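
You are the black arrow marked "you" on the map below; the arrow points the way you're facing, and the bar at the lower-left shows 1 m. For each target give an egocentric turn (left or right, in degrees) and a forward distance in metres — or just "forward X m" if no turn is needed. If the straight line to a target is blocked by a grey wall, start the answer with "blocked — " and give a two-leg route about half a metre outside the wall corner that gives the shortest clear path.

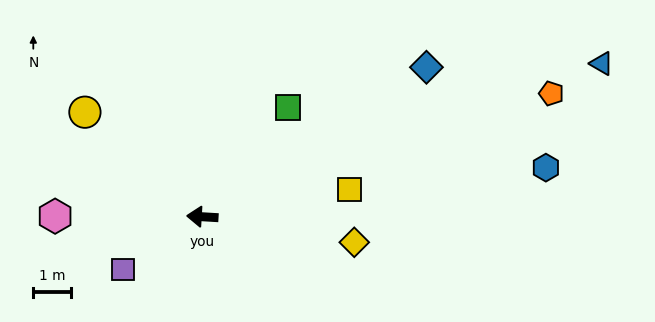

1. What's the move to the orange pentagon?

turn right 157°, forward 9.9 m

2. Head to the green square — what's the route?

turn right 125°, forward 3.7 m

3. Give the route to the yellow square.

turn right 166°, forward 4.0 m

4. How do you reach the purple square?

turn left 37°, forward 2.6 m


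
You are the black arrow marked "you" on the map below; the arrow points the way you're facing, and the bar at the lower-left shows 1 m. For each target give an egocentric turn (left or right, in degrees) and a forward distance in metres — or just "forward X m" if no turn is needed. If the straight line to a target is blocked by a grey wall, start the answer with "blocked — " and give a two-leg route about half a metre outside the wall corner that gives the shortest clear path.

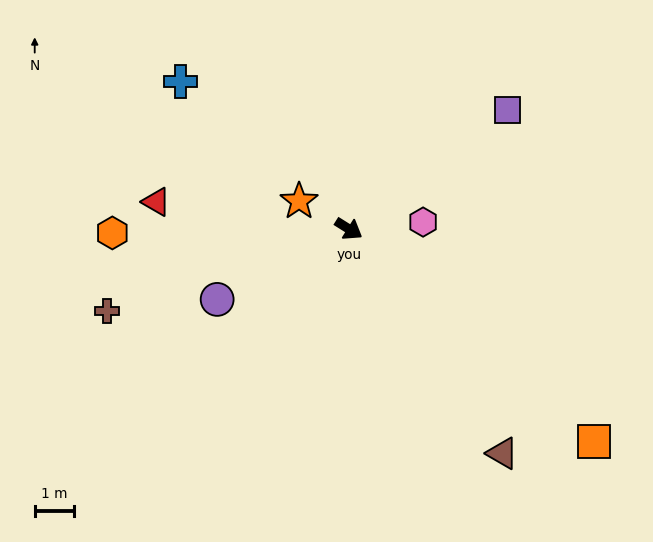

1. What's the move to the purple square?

turn left 69°, forward 5.0 m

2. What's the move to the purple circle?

turn right 120°, forward 3.8 m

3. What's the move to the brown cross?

turn right 129°, forward 6.5 m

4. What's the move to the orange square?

turn right 9°, forward 8.2 m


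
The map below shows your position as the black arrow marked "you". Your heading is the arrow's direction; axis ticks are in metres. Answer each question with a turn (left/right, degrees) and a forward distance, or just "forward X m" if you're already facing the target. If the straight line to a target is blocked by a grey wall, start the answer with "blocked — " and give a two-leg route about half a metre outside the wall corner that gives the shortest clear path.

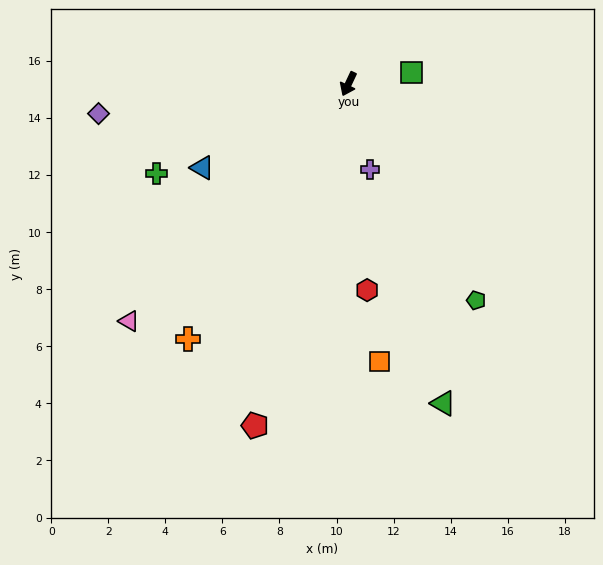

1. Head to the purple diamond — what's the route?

turn right 58°, forward 8.8 m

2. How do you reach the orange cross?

turn right 7°, forward 10.5 m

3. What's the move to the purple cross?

turn left 39°, forward 3.1 m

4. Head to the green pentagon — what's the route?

turn left 56°, forward 8.8 m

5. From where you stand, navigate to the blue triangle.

turn right 35°, forward 5.9 m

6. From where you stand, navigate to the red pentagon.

turn left 10°, forward 12.4 m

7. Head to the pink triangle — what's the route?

turn right 18°, forward 11.3 m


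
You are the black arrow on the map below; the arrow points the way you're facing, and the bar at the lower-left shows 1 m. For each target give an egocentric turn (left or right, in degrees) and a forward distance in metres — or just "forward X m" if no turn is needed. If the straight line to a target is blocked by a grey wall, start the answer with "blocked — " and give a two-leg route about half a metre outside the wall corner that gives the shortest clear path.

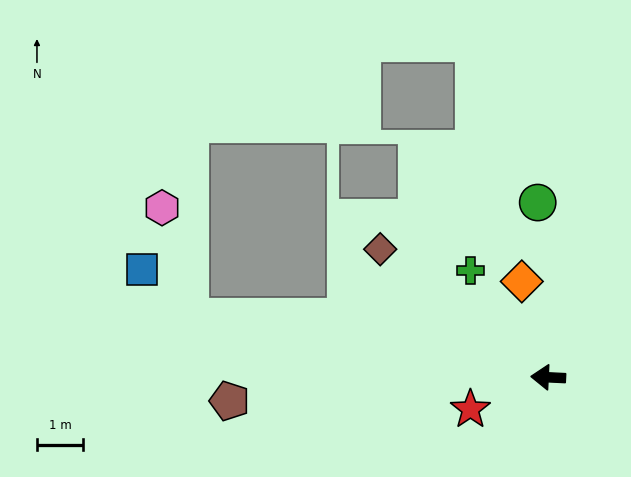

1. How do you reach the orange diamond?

turn right 72°, forward 2.2 m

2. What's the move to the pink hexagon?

blocked — turn right 7°, forward 7.9 m, then turn right 66°, forward 2.5 m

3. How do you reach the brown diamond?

turn right 35°, forward 4.6 m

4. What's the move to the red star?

turn left 25°, forward 1.8 m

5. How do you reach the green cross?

turn right 51°, forward 2.9 m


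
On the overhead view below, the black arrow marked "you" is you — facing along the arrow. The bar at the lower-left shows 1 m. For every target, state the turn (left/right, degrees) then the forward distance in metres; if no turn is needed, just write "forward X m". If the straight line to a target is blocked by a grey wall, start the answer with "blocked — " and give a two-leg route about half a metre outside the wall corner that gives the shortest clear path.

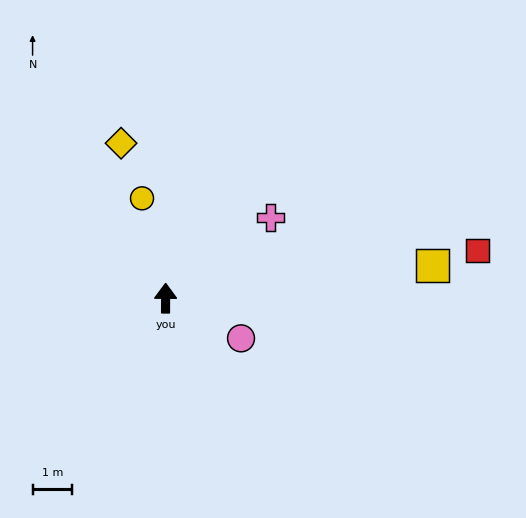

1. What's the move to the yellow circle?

turn left 14°, forward 2.6 m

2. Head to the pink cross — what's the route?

turn right 52°, forward 3.4 m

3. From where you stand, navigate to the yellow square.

turn right 83°, forward 6.8 m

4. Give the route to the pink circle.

turn right 118°, forward 2.2 m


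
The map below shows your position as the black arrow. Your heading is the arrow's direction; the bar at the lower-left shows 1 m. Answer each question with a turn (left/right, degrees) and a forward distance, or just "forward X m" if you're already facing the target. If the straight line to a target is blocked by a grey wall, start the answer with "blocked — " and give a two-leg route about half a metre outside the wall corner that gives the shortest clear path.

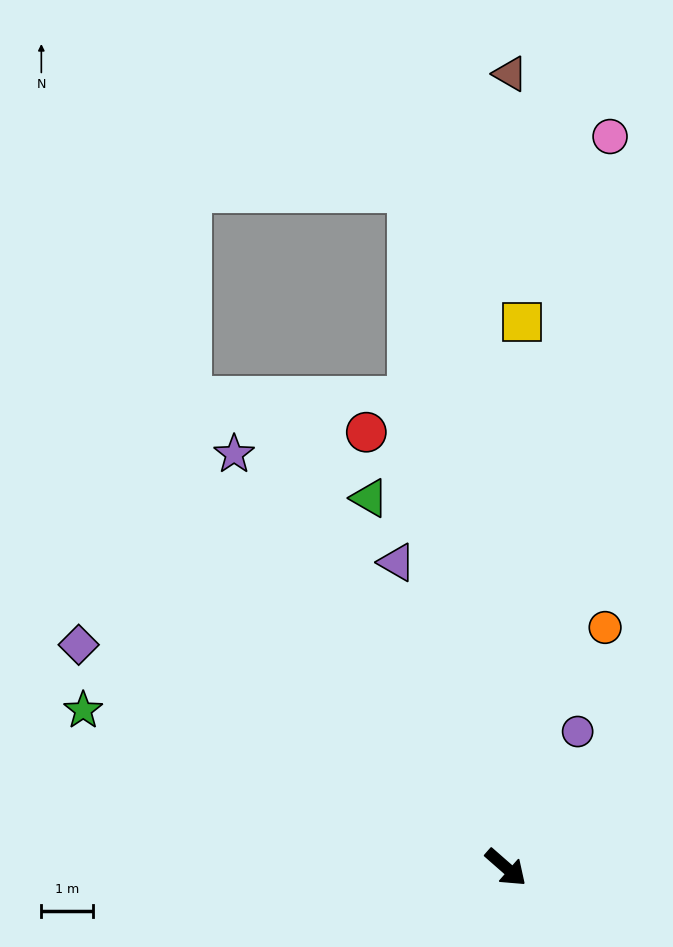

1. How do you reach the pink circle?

turn left 123°, forward 14.2 m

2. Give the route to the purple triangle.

turn left 151°, forward 6.2 m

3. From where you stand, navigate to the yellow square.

turn left 130°, forward 10.5 m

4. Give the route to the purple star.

turn left 165°, forward 9.5 m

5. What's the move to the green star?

turn right 159°, forward 8.6 m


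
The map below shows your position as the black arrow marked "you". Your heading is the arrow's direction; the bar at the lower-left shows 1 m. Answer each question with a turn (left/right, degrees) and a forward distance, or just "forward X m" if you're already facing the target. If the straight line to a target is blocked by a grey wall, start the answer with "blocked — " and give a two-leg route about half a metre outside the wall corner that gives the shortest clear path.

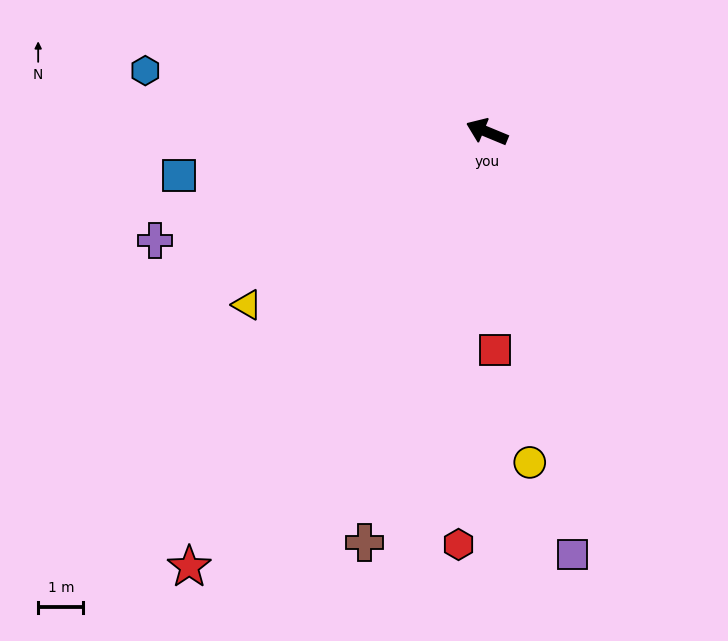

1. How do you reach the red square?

turn left 115°, forward 4.8 m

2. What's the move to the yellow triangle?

turn left 58°, forward 6.5 m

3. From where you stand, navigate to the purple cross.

turn left 41°, forward 7.7 m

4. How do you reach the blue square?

turn left 31°, forward 6.9 m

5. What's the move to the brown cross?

turn left 96°, forward 9.5 m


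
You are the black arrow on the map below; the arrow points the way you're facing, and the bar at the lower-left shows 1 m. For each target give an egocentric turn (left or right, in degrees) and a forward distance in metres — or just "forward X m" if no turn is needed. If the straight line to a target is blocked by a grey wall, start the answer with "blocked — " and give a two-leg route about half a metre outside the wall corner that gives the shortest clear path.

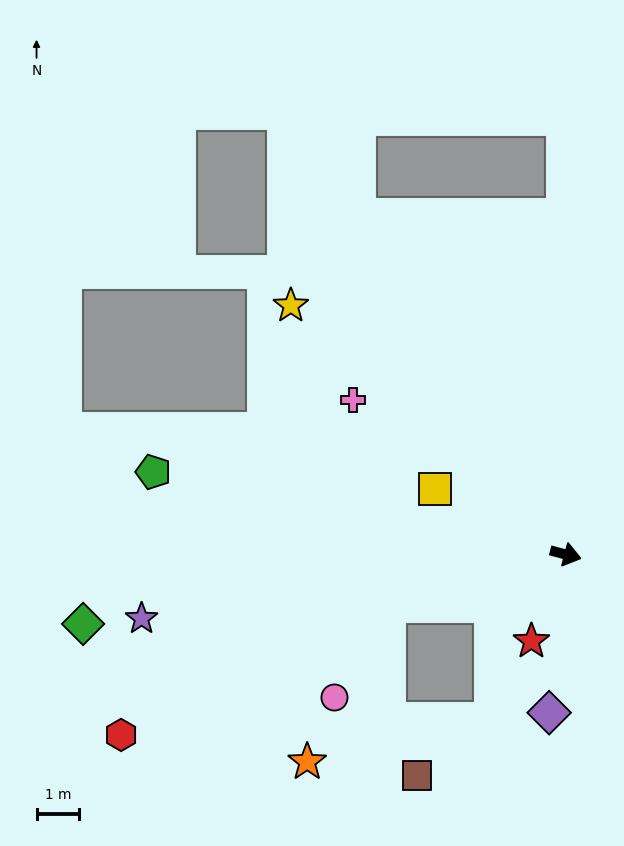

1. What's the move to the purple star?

turn right 157°, forward 10.0 m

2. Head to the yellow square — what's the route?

turn left 168°, forward 3.4 m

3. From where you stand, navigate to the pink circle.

blocked — turn right 149°, forward 4.3 m, then turn left 44°, forward 2.5 m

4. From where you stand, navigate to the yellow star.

turn left 153°, forward 8.7 m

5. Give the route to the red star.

turn right 97°, forward 2.2 m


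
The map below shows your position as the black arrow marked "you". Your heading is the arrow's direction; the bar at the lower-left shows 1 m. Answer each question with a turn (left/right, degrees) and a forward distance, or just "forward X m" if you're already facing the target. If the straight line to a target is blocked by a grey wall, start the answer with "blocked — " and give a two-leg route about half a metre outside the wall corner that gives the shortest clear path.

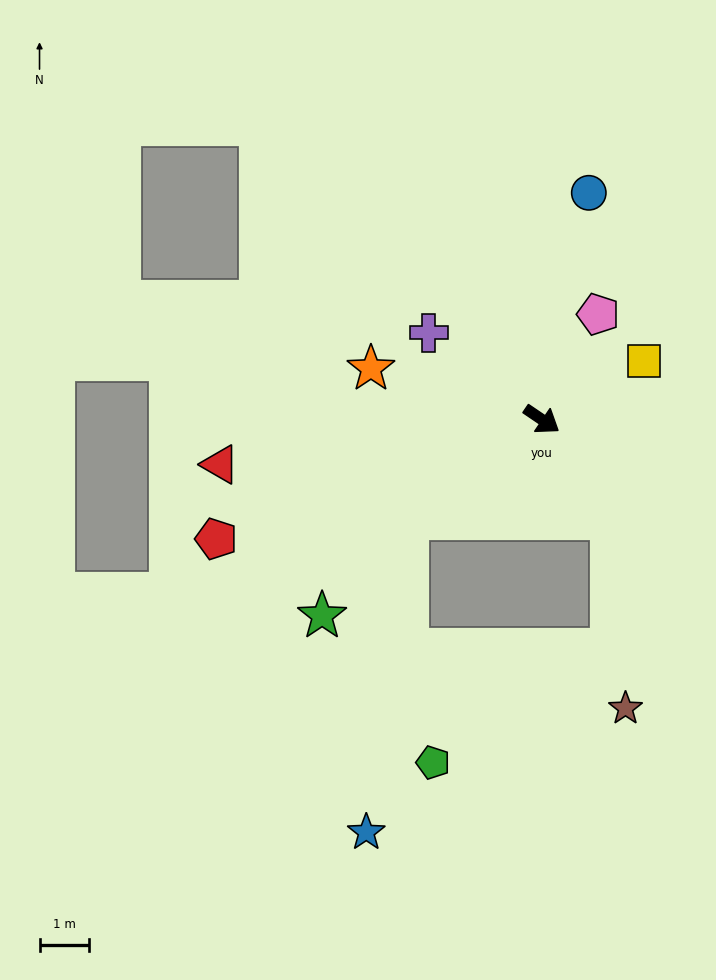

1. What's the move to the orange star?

turn right 162°, forward 3.6 m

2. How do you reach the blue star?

blocked — turn right 109°, forward 3.3 m, then turn left 46°, forward 6.3 m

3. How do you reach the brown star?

blocked — turn right 21°, forward 2.4 m, then turn right 31°, forward 3.8 m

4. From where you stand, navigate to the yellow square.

turn left 64°, forward 2.4 m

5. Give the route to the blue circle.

turn left 112°, forward 4.6 m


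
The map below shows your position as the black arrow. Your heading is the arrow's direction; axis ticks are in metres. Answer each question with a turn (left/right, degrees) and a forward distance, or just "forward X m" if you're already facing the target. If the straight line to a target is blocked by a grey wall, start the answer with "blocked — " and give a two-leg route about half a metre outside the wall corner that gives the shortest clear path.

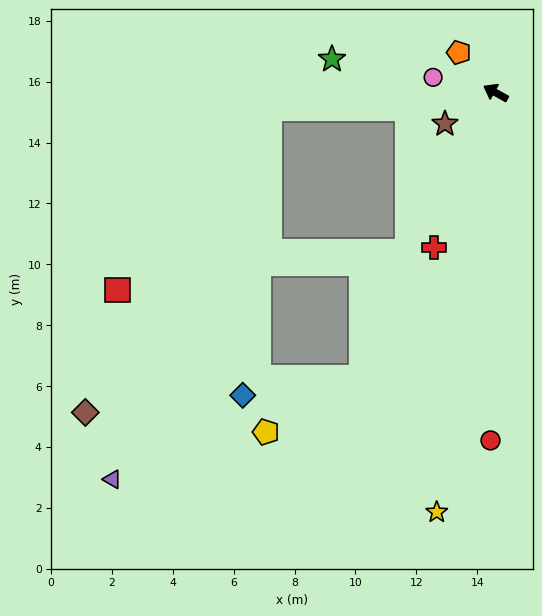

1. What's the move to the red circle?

turn left 118°, forward 11.4 m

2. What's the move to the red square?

blocked — turn left 33°, forward 7.4 m, then turn left 46°, forward 7.8 m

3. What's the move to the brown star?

turn left 60°, forward 2.0 m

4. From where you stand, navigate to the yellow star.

turn left 111°, forward 13.9 m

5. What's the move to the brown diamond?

blocked — turn left 33°, forward 7.4 m, then turn left 55°, forward 11.7 m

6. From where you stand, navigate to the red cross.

turn left 97°, forward 5.5 m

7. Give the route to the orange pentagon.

turn right 19°, forward 1.8 m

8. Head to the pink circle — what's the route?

turn left 15°, forward 2.1 m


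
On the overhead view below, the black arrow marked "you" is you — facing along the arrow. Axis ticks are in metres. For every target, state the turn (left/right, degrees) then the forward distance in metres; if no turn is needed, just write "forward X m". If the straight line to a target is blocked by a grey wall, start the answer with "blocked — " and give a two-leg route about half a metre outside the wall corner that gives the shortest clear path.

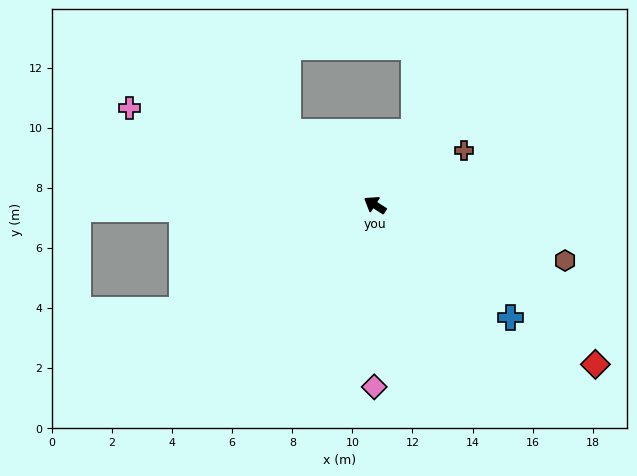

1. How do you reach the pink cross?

turn left 11°, forward 8.8 m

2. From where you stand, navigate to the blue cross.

turn left 173°, forward 5.9 m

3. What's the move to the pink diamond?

turn left 122°, forward 6.1 m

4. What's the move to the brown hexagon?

turn right 164°, forward 6.6 m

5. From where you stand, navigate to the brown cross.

turn right 116°, forward 3.5 m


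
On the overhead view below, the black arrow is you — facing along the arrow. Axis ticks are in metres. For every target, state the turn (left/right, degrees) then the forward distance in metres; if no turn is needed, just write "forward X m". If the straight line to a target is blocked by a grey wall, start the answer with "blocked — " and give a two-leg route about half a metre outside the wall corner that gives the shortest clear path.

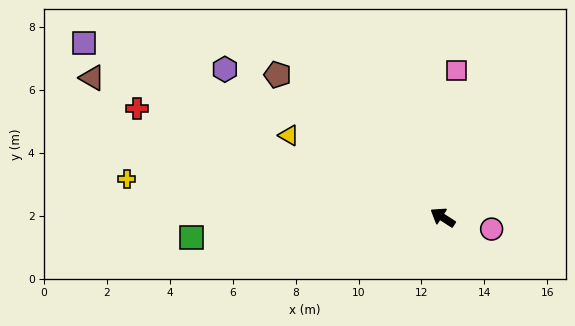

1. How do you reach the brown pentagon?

turn right 8°, forward 6.9 m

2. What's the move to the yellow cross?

turn left 26°, forward 10.1 m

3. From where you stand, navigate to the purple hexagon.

forward 8.4 m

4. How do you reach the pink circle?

turn right 161°, forward 1.6 m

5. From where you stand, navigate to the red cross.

turn left 13°, forward 10.3 m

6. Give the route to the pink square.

turn right 63°, forward 4.7 m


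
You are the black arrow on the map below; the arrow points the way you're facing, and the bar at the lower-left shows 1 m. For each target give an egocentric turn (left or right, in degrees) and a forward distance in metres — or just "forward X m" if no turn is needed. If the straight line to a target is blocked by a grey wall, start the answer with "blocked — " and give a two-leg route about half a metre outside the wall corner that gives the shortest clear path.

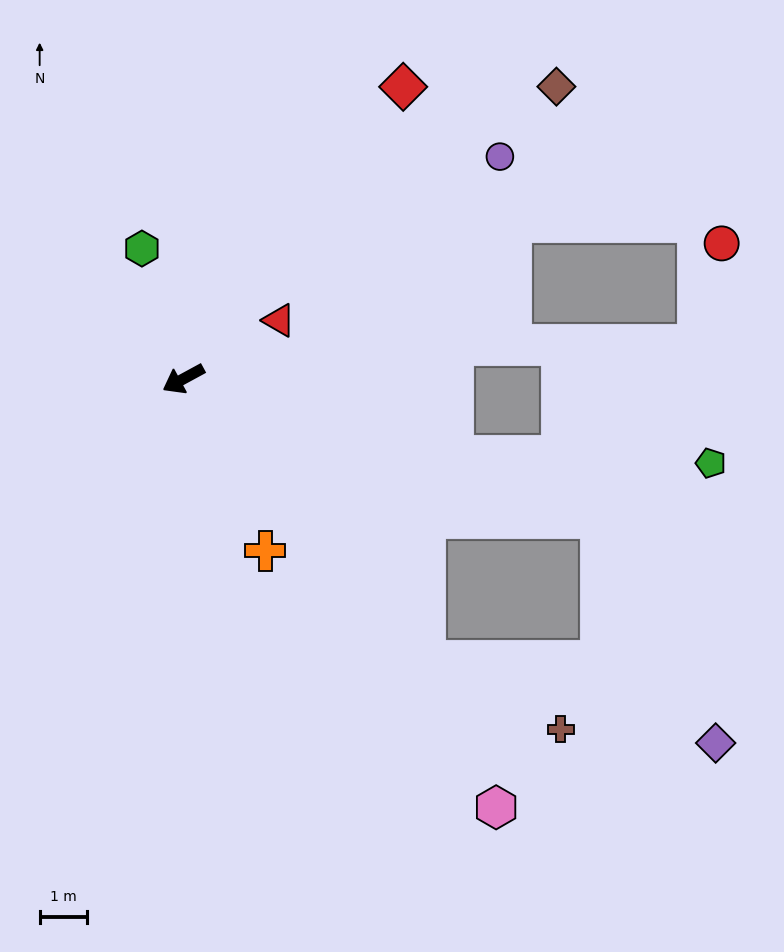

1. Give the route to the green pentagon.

blocked — turn left 136°, forward 5.9 m, then turn left 14°, forward 5.4 m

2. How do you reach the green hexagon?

turn right 101°, forward 2.9 m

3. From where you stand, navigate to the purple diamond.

blocked — turn left 102°, forward 7.8 m, then turn left 34°, forward 6.3 m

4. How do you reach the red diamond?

turn right 156°, forward 7.7 m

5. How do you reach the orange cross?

turn left 87°, forward 4.0 m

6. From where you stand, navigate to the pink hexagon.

turn left 98°, forward 11.1 m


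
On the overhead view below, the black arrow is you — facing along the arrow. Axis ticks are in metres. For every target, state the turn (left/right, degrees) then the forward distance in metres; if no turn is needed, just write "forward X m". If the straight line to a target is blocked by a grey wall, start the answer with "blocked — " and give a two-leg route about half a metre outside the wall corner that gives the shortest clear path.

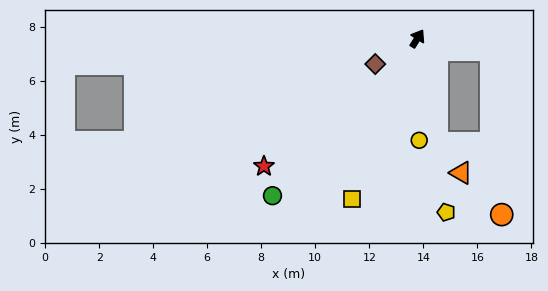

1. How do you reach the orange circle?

blocked — turn right 67°, forward 2.7 m, then turn right 77°, forward 6.1 m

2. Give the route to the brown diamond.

turn left 153°, forward 1.8 m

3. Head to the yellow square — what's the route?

turn right 170°, forward 6.4 m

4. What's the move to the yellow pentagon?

turn right 139°, forward 6.5 m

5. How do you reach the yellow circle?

turn right 147°, forward 3.8 m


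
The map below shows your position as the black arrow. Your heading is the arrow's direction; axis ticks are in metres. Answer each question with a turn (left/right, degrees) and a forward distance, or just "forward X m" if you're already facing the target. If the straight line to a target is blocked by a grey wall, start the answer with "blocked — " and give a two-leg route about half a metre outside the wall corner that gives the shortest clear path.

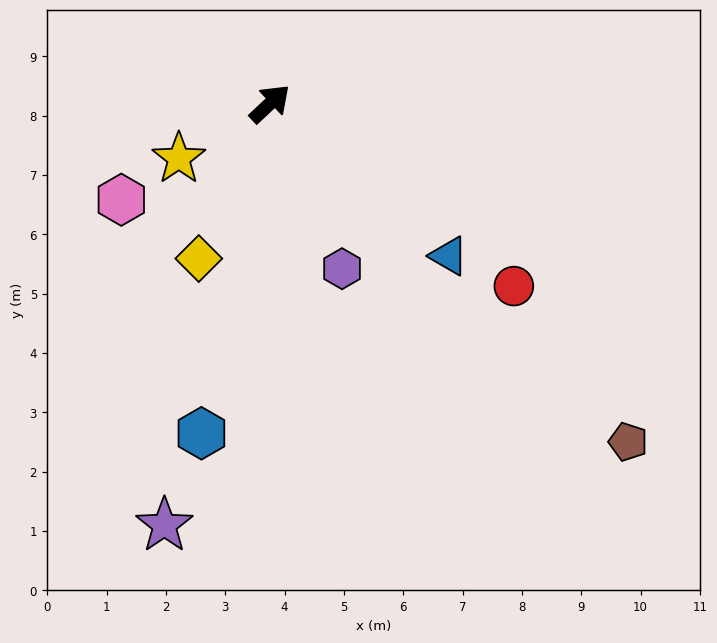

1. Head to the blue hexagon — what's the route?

turn right 145°, forward 5.7 m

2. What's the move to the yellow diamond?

turn right 158°, forward 2.9 m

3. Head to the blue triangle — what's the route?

turn right 84°, forward 4.0 m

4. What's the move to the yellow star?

turn left 168°, forward 1.8 m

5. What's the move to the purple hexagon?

turn right 110°, forward 3.0 m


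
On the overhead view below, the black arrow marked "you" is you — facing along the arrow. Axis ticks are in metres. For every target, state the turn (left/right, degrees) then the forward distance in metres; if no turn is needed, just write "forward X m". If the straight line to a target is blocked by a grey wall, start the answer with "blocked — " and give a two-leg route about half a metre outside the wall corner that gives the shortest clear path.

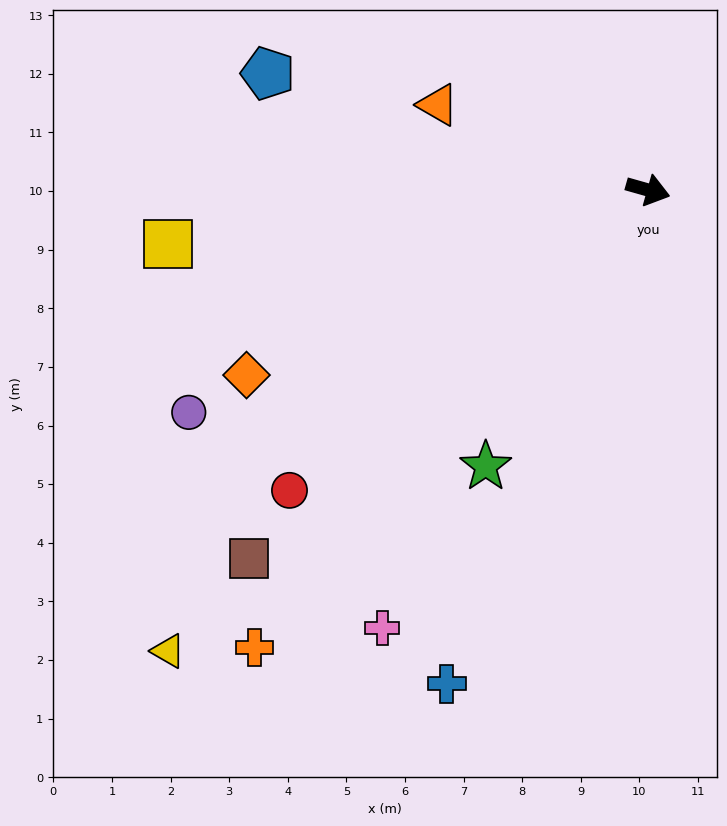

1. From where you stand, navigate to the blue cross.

turn right 96°, forward 9.1 m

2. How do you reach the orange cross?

turn right 115°, forward 10.3 m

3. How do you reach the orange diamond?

turn right 139°, forward 7.5 m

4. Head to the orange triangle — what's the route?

turn left 174°, forward 3.9 m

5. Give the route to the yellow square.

turn right 158°, forward 8.2 m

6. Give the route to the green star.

turn right 105°, forward 5.5 m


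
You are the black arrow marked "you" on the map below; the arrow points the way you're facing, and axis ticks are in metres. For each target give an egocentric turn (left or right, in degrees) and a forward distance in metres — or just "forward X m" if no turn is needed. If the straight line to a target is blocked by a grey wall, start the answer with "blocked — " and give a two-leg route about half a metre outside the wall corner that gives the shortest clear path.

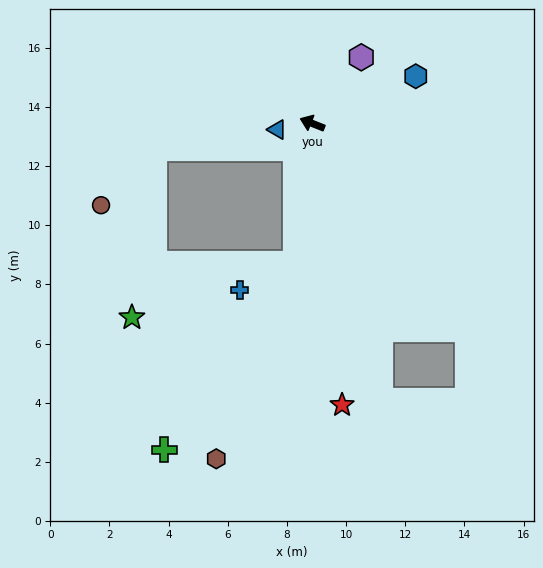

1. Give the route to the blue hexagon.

turn right 134°, forward 3.8 m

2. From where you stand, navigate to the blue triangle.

turn left 32°, forward 1.2 m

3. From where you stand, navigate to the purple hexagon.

turn right 105°, forward 2.8 m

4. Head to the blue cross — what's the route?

blocked — turn left 105°, forward 4.8 m, then turn right 58°, forward 2.1 m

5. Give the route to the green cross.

blocked — turn left 105°, forward 4.8 m, then turn right 29°, forward 7.7 m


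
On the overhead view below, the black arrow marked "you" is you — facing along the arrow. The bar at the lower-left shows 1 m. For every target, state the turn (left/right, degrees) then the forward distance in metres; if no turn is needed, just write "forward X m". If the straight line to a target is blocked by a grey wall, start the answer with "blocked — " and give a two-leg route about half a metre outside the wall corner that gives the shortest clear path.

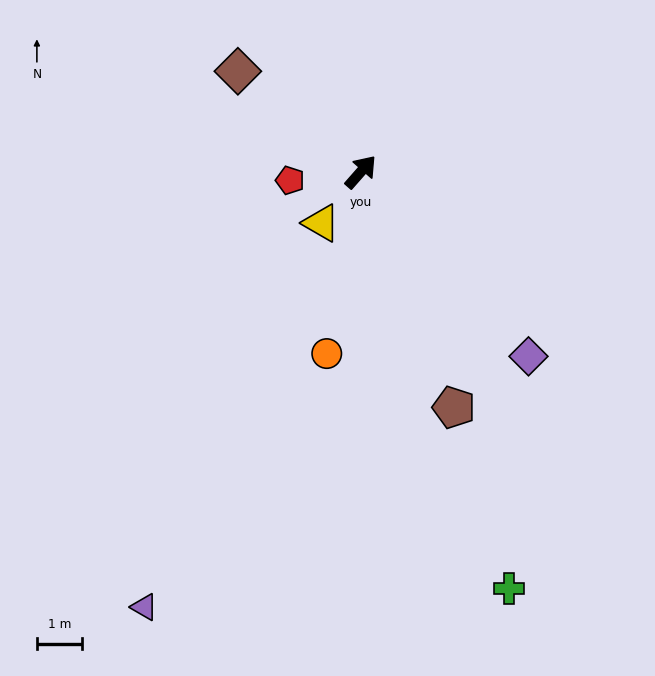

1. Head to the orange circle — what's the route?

turn right 149°, forward 4.1 m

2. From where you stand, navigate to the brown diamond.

turn left 92°, forward 3.5 m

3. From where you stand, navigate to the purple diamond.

turn right 96°, forward 5.5 m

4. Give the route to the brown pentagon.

turn right 117°, forward 5.6 m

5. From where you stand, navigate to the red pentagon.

turn left 138°, forward 1.6 m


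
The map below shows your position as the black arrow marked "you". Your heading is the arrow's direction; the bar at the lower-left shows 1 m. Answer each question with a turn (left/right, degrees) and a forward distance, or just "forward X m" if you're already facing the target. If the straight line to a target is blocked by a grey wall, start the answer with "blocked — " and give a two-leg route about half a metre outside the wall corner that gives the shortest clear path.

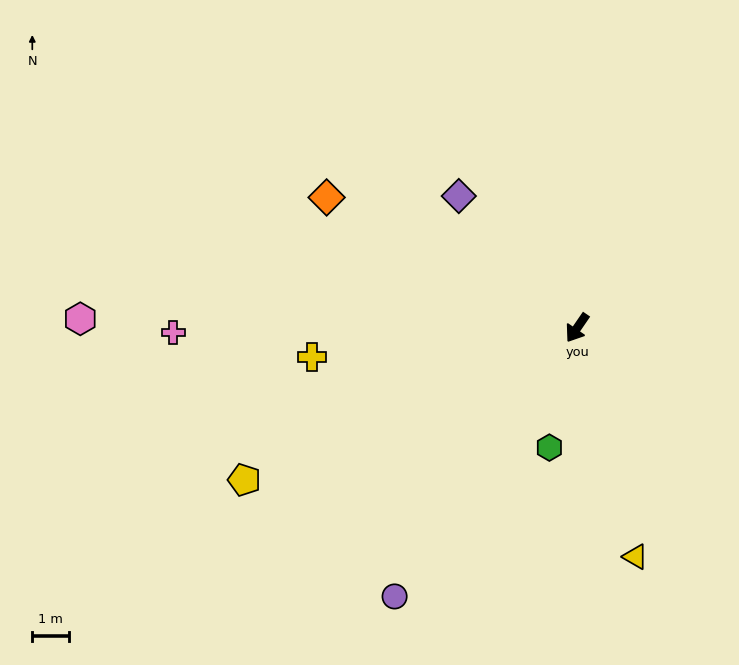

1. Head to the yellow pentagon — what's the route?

turn right 31°, forward 10.0 m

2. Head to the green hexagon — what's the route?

turn left 21°, forward 3.3 m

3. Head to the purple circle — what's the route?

forward 8.8 m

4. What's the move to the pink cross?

turn right 55°, forward 11.0 m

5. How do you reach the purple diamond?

turn right 104°, forward 4.8 m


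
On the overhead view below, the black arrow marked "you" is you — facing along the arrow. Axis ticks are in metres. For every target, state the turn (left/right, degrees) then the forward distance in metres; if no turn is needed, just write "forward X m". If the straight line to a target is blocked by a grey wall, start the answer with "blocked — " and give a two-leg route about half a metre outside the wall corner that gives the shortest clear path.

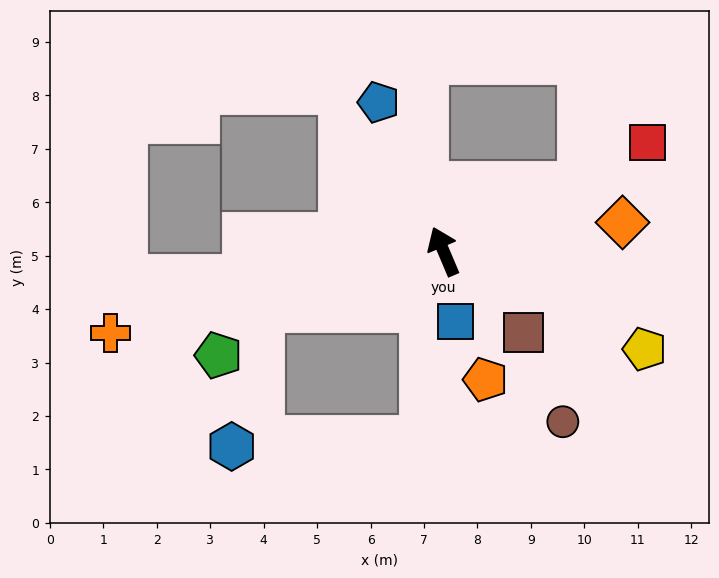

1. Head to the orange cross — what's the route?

turn left 81°, forward 6.4 m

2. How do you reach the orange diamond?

turn right 104°, forward 3.4 m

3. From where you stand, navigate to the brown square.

turn right 159°, forward 2.1 m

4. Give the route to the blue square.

turn left 167°, forward 1.3 m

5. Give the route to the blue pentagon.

forward 3.0 m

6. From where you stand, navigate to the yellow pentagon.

turn right 139°, forward 4.2 m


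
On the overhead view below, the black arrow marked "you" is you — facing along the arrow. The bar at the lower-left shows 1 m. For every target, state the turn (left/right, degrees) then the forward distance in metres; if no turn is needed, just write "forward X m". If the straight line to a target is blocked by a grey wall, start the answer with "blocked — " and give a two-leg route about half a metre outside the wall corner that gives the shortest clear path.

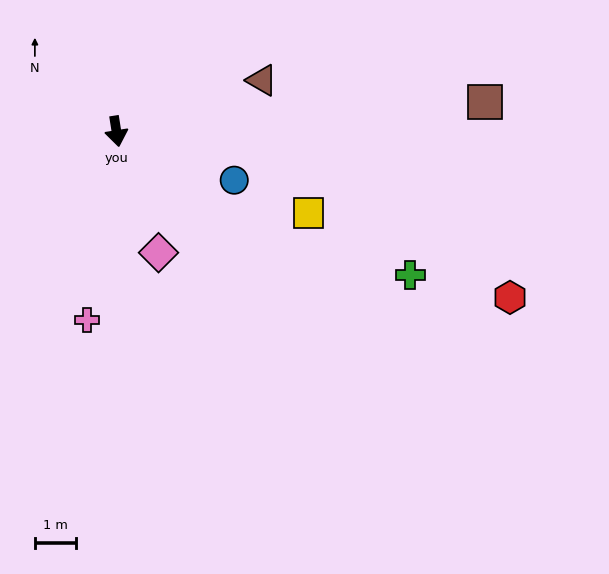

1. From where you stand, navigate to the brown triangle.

turn left 100°, forward 3.8 m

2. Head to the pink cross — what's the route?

turn right 18°, forward 4.7 m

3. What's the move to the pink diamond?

turn left 10°, forward 3.1 m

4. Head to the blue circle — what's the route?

turn left 59°, forward 3.1 m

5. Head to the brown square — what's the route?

turn left 86°, forward 9.0 m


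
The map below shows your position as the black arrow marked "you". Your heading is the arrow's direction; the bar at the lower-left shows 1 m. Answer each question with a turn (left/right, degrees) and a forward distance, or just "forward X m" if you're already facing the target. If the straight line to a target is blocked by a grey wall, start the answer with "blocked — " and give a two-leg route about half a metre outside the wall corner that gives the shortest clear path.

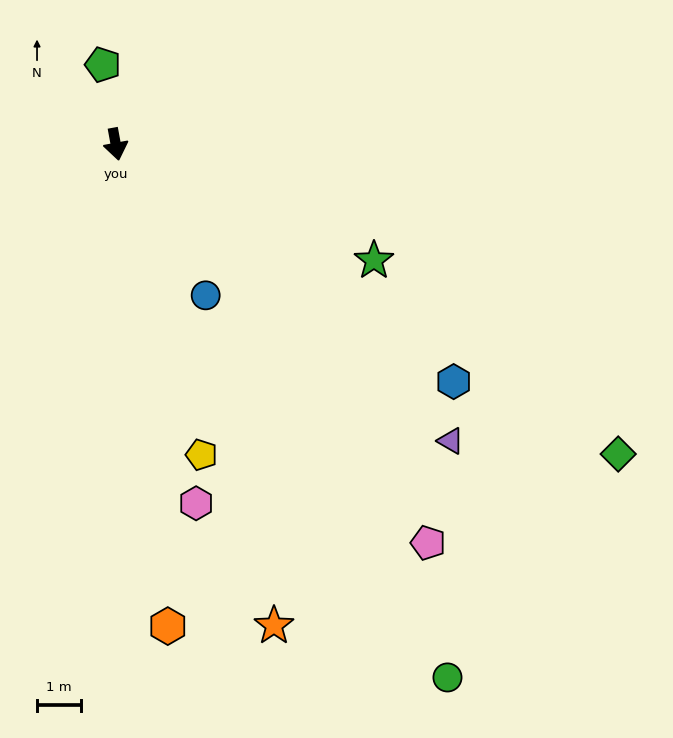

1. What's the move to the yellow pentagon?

turn left 5°, forward 7.3 m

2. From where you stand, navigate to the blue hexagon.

turn left 45°, forward 9.4 m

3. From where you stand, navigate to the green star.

turn left 55°, forward 6.4 m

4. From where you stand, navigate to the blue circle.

turn left 20°, forward 4.0 m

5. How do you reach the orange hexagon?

turn right 4°, forward 11.0 m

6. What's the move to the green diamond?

turn left 48°, forward 13.4 m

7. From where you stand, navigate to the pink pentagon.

turn left 28°, forward 11.5 m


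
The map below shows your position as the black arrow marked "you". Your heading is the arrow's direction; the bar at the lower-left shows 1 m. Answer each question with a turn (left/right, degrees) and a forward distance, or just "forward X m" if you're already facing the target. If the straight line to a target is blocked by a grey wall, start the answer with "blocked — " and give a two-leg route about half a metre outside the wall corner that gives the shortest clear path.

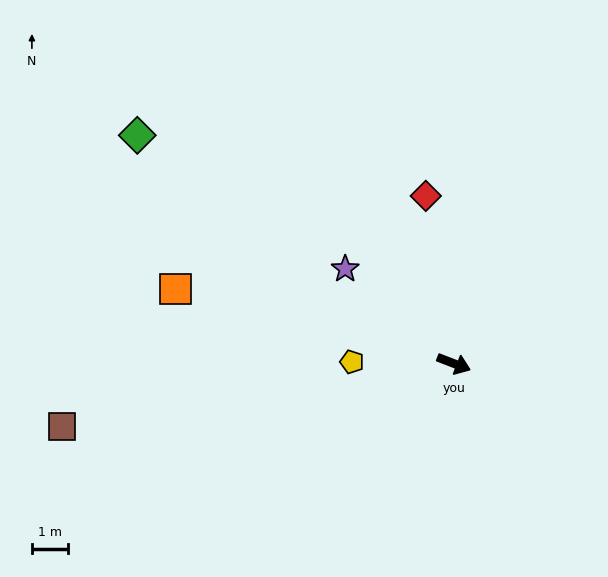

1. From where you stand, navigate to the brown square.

turn right 150°, forward 10.9 m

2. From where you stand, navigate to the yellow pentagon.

turn right 160°, forward 2.8 m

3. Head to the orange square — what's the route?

turn right 174°, forward 7.9 m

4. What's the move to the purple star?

turn left 160°, forward 4.0 m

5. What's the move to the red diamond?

turn left 121°, forward 4.7 m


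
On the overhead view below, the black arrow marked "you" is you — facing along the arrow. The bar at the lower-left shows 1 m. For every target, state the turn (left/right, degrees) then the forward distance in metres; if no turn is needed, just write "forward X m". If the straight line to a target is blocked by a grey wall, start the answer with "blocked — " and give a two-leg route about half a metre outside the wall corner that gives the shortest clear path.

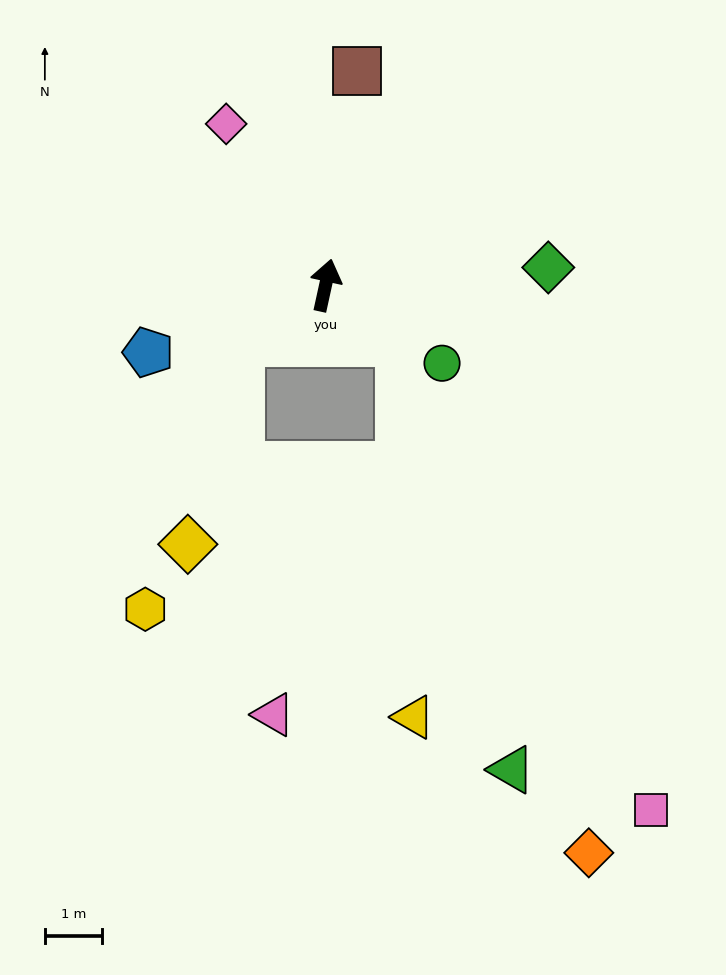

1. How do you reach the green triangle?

blocked — turn right 115°, forward 1.6 m, then turn right 38°, forward 7.7 m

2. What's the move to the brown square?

turn left 4°, forward 3.8 m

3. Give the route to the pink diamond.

turn left 44°, forward 3.3 m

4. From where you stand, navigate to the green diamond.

turn right 73°, forward 3.9 m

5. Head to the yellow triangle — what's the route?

blocked — turn right 115°, forward 1.6 m, then turn right 51°, forward 6.6 m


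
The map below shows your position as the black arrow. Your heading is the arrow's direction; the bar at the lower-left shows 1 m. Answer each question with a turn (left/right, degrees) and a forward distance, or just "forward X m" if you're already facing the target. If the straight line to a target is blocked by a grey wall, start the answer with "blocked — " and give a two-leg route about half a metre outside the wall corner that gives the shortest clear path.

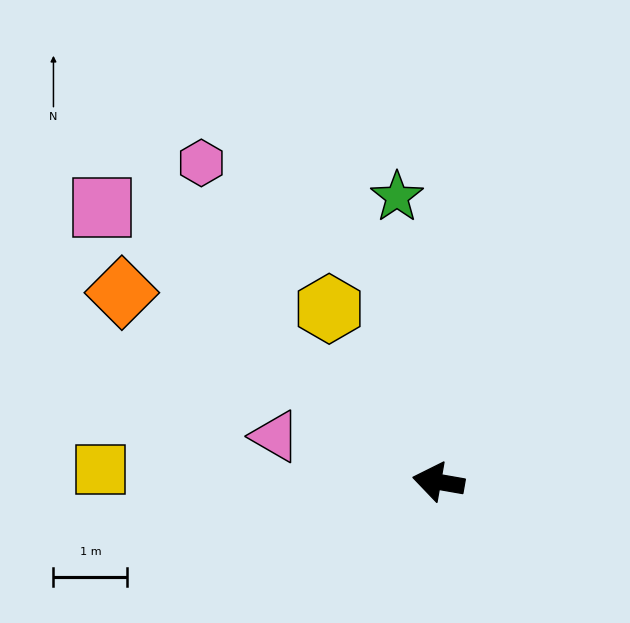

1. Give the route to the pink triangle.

turn right 6°, forward 2.3 m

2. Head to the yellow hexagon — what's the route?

turn right 48°, forward 2.8 m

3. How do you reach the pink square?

turn right 29°, forward 5.9 m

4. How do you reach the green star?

turn right 72°, forward 3.9 m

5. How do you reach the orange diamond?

turn right 21°, forward 5.0 m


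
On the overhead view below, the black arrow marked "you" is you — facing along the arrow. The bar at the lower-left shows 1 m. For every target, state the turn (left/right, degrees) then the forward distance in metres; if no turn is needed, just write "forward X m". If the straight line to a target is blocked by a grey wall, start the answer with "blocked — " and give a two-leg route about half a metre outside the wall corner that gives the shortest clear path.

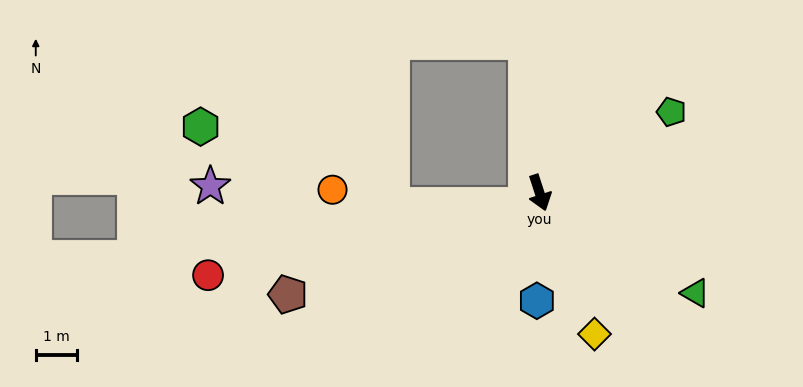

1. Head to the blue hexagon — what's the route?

turn right 19°, forward 2.6 m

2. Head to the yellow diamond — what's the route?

turn left 3°, forward 3.7 m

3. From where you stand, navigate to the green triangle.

turn left 39°, forward 4.5 m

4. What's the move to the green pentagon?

turn left 104°, forward 3.8 m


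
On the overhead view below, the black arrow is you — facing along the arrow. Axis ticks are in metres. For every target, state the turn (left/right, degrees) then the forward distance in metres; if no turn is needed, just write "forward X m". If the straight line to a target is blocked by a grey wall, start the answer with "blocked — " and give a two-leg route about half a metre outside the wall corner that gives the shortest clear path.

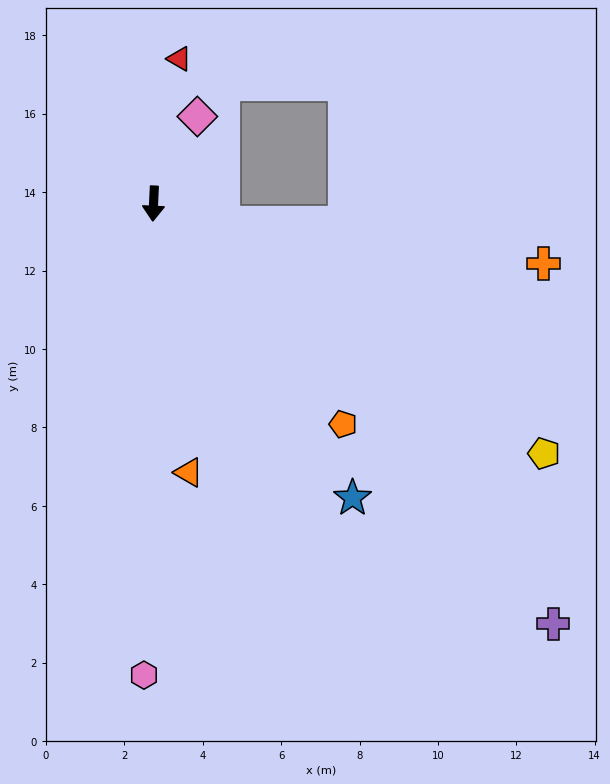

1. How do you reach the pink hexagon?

forward 12.0 m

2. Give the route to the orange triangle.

turn left 10°, forward 6.9 m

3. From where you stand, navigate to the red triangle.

turn left 173°, forward 3.8 m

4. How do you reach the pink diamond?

turn left 156°, forward 2.5 m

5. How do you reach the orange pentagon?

turn left 43°, forward 7.4 m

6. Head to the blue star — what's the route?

turn left 37°, forward 9.1 m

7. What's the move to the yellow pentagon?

turn left 60°, forward 11.8 m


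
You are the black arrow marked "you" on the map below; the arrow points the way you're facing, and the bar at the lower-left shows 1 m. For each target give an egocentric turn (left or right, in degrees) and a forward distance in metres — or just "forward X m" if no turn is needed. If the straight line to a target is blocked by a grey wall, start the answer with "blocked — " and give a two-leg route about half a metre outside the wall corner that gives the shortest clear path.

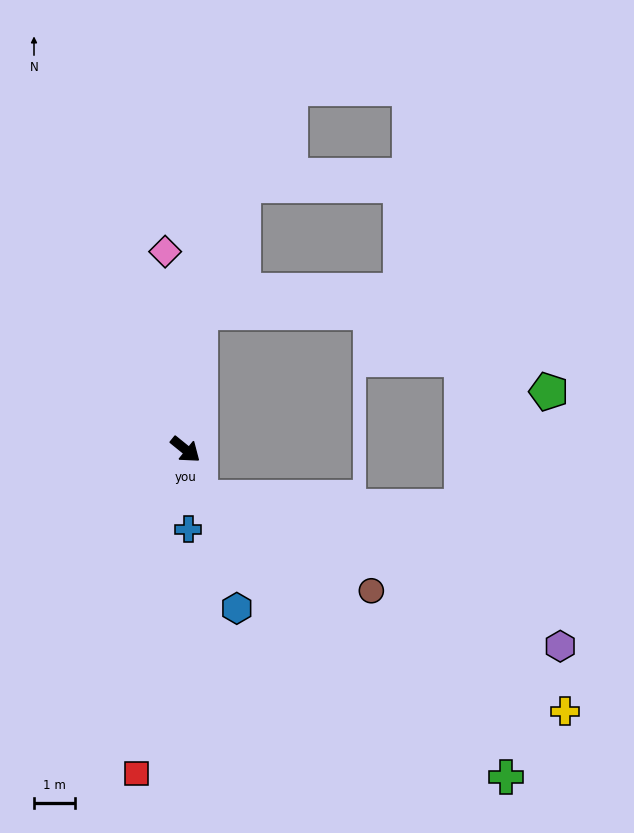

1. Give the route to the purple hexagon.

blocked — turn right 33°, forward 1.2 m, then turn left 49°, forward 9.5 m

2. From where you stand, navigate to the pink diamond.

turn left 135°, forward 4.9 m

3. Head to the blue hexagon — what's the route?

turn right 33°, forward 4.1 m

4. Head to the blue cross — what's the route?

turn right 49°, forward 1.9 m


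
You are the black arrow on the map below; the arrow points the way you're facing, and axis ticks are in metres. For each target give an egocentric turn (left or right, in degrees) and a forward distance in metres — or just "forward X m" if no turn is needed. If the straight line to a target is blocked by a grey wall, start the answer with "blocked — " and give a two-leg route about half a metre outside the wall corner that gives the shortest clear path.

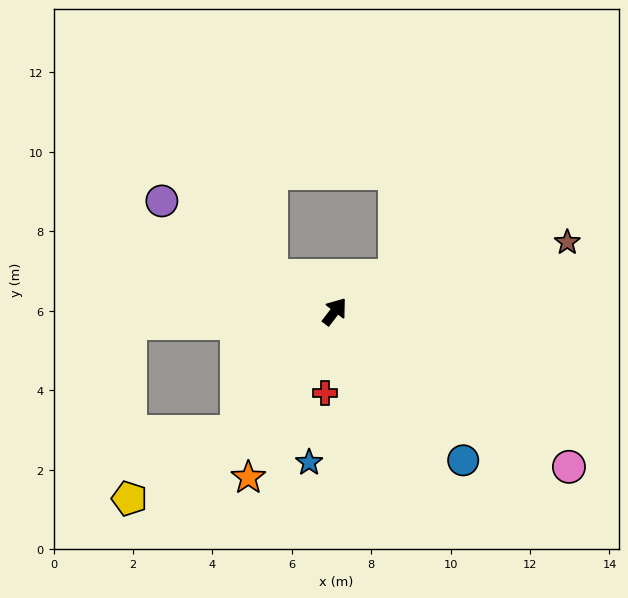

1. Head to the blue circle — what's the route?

turn right 102°, forward 5.0 m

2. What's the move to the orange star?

turn right 170°, forward 4.7 m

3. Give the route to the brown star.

turn right 36°, forward 6.1 m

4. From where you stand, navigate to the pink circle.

turn right 86°, forward 7.1 m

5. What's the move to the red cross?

turn right 149°, forward 2.1 m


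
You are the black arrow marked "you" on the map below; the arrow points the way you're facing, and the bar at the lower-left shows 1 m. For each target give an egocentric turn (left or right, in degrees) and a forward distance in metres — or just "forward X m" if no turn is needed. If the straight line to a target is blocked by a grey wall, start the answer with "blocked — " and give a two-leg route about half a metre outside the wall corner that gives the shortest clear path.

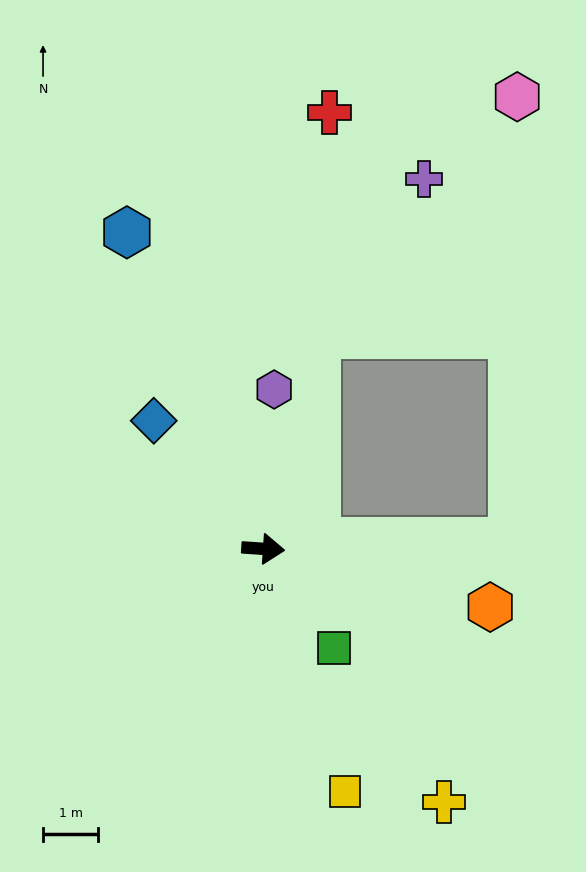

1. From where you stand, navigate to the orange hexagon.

turn right 11°, forward 4.3 m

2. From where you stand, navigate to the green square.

turn right 51°, forward 2.2 m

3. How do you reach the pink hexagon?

blocked — turn left 6°, forward 4.5 m, then turn left 87°, forward 8.1 m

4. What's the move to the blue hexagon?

turn left 117°, forward 6.3 m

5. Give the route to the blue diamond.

turn left 134°, forward 3.1 m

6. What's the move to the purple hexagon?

turn left 90°, forward 2.9 m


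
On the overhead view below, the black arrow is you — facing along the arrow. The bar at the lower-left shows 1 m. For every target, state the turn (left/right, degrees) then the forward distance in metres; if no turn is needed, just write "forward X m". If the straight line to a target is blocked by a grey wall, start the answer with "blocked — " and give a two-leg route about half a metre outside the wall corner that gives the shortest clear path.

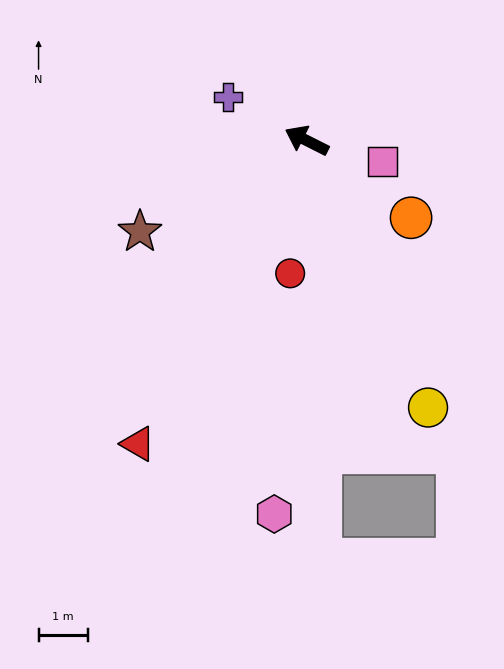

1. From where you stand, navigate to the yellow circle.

turn left 141°, forward 5.9 m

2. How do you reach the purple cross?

turn right 2°, forward 1.8 m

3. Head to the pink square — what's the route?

turn right 169°, forward 1.6 m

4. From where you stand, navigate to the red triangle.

turn left 88°, forward 7.0 m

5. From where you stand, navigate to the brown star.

turn left 55°, forward 3.9 m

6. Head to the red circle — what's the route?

turn left 110°, forward 2.7 m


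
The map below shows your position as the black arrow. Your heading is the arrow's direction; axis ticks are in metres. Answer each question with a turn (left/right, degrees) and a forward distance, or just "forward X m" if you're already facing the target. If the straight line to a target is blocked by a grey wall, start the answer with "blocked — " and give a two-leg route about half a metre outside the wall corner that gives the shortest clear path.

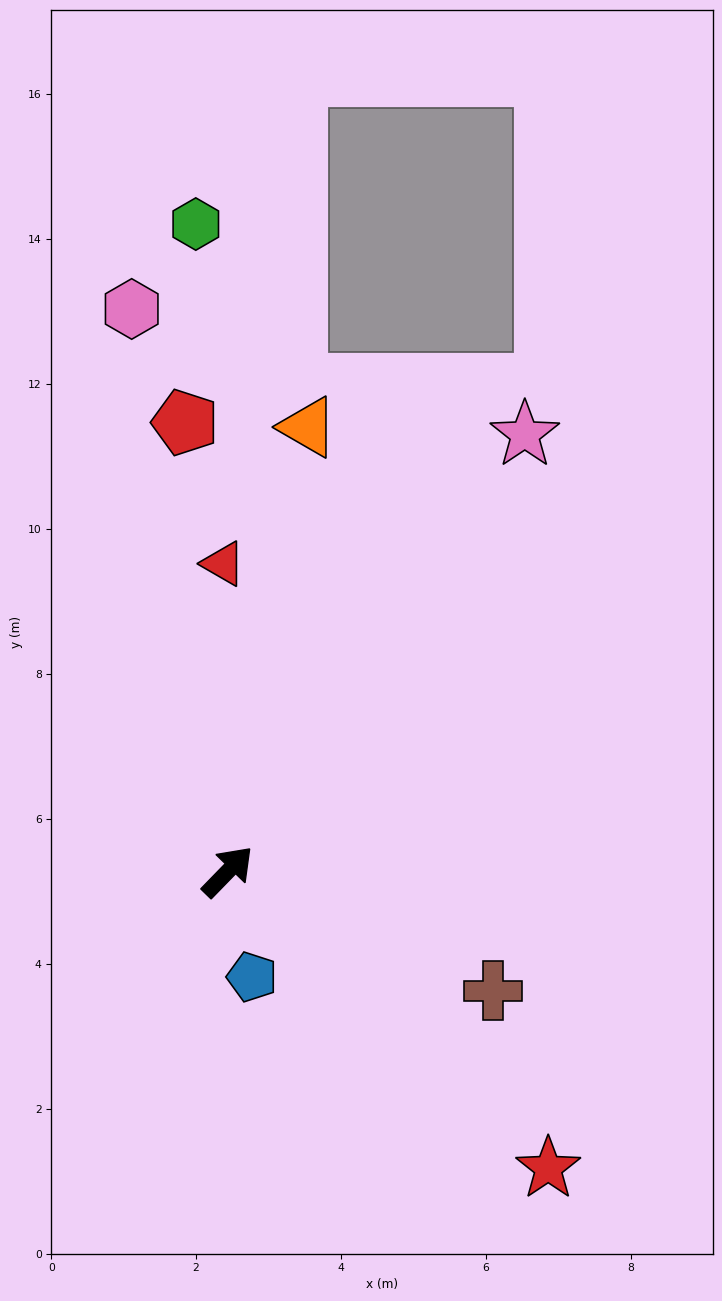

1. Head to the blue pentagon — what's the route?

turn right 123°, forward 1.5 m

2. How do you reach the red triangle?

turn left 45°, forward 4.2 m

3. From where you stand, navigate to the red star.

turn right 89°, forward 6.0 m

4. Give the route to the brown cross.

turn right 70°, forward 4.0 m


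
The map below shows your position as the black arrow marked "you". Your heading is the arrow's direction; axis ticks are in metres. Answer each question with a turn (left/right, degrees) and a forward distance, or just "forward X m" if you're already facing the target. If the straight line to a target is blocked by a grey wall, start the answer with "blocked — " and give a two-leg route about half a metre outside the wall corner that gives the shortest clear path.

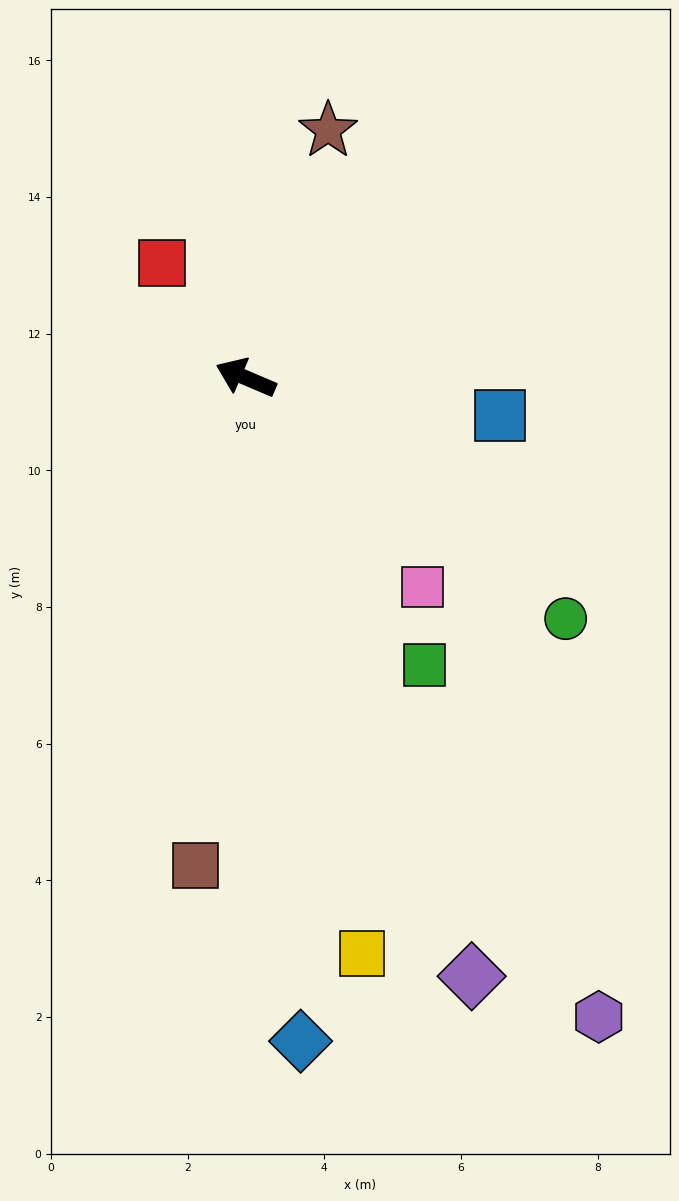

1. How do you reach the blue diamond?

turn left 118°, forward 9.7 m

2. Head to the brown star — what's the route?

turn right 85°, forward 3.8 m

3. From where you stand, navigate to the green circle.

turn left 166°, forward 5.9 m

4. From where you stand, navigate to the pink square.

turn left 153°, forward 4.0 m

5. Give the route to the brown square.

turn left 107°, forward 7.2 m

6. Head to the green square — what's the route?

turn left 145°, forward 5.0 m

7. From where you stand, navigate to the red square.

turn right 31°, forward 2.1 m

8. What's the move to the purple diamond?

turn left 134°, forward 9.4 m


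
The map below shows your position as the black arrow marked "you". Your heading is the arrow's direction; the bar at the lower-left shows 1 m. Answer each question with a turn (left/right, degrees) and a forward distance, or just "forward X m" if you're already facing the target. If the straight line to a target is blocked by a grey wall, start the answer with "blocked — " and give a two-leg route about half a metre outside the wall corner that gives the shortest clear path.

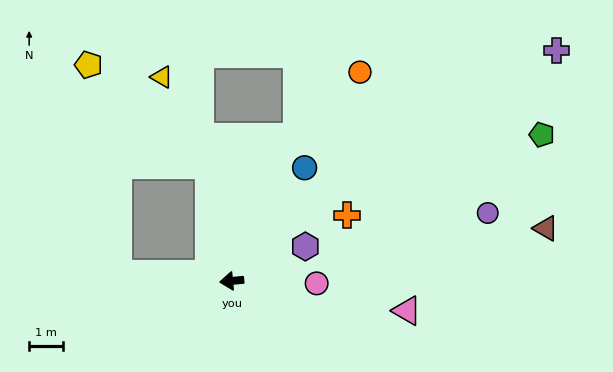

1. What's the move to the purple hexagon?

turn right 160°, forward 2.4 m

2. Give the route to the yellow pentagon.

blocked — turn right 84°, forward 3.5 m, then turn left 39°, forward 4.7 m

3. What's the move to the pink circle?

turn left 173°, forward 2.5 m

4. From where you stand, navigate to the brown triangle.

turn right 176°, forward 9.5 m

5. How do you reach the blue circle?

turn right 128°, forward 4.0 m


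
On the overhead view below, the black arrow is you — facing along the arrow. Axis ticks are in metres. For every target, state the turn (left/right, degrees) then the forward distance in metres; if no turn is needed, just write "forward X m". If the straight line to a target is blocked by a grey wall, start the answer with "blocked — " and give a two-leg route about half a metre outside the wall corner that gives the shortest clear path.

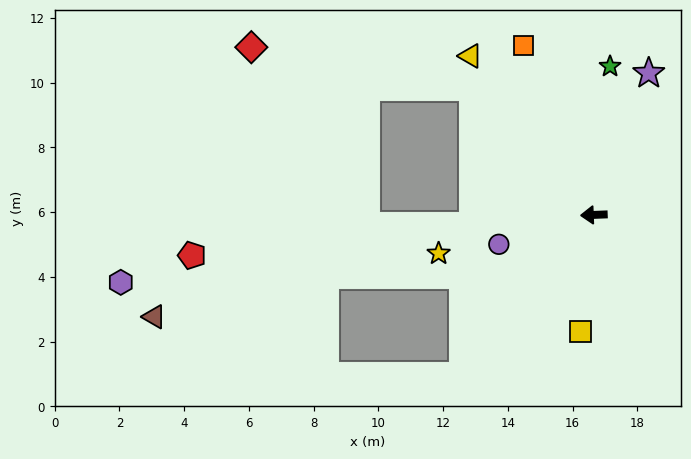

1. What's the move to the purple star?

turn right 113°, forward 4.7 m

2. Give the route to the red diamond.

blocked — turn right 49°, forward 5.4 m, then turn left 37°, forward 6.9 m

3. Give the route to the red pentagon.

turn left 4°, forward 12.5 m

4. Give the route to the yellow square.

turn left 81°, forward 3.6 m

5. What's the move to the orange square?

turn right 70°, forward 5.7 m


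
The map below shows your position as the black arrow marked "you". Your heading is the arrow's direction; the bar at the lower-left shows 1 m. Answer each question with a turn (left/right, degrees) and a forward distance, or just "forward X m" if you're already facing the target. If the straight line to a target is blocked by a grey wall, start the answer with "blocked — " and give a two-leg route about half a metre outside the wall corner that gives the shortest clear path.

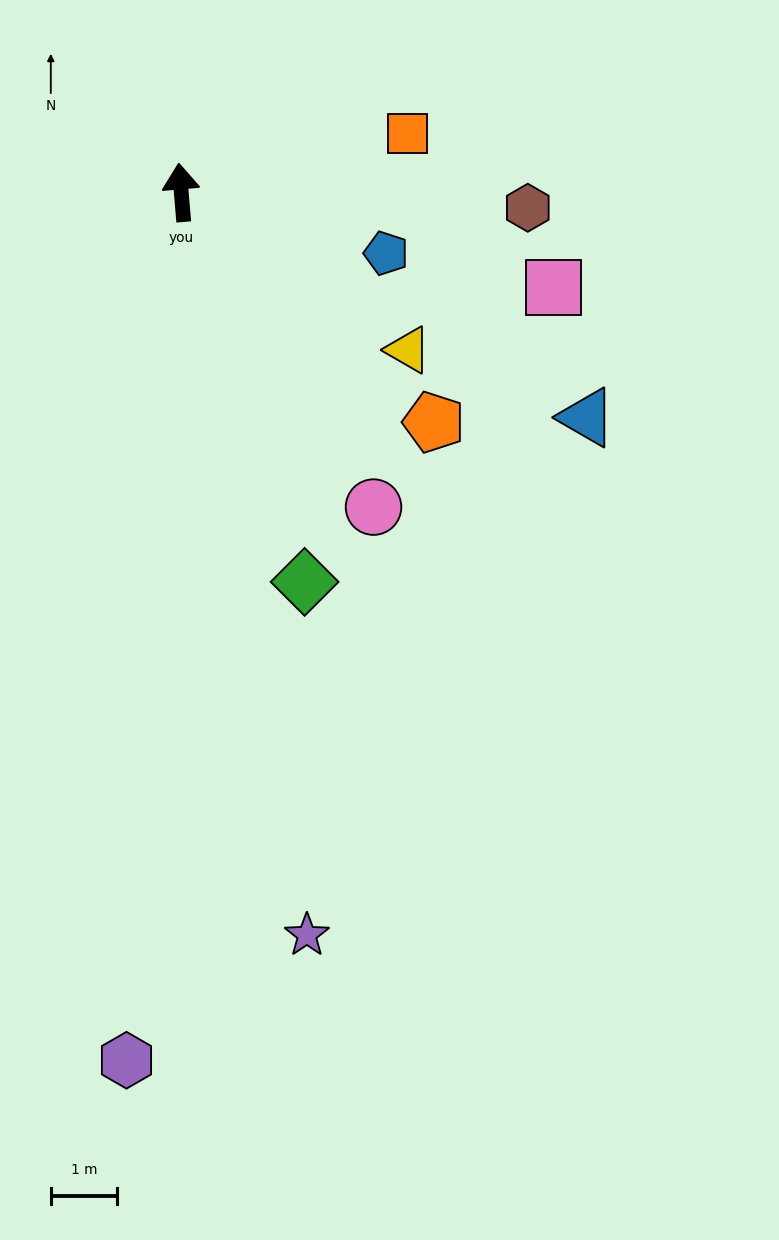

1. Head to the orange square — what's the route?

turn right 80°, forward 3.5 m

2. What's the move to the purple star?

turn right 175°, forward 11.4 m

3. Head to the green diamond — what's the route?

turn right 167°, forward 6.2 m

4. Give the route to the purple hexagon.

turn left 172°, forward 13.1 m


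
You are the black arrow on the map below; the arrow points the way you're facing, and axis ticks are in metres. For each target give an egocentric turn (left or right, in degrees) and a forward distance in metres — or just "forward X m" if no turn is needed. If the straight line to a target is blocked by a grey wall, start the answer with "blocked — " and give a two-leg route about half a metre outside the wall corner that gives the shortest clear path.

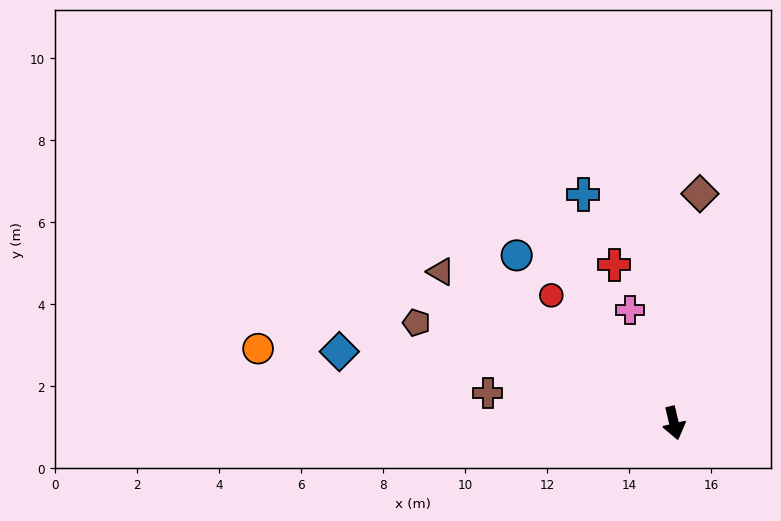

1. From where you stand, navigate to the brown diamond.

turn left 160°, forward 5.6 m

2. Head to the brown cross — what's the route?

turn right 113°, forward 4.6 m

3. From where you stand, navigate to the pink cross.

turn right 172°, forward 3.0 m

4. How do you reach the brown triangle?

turn right 136°, forward 6.8 m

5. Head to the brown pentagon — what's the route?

turn right 125°, forward 6.7 m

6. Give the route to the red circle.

turn right 150°, forward 4.3 m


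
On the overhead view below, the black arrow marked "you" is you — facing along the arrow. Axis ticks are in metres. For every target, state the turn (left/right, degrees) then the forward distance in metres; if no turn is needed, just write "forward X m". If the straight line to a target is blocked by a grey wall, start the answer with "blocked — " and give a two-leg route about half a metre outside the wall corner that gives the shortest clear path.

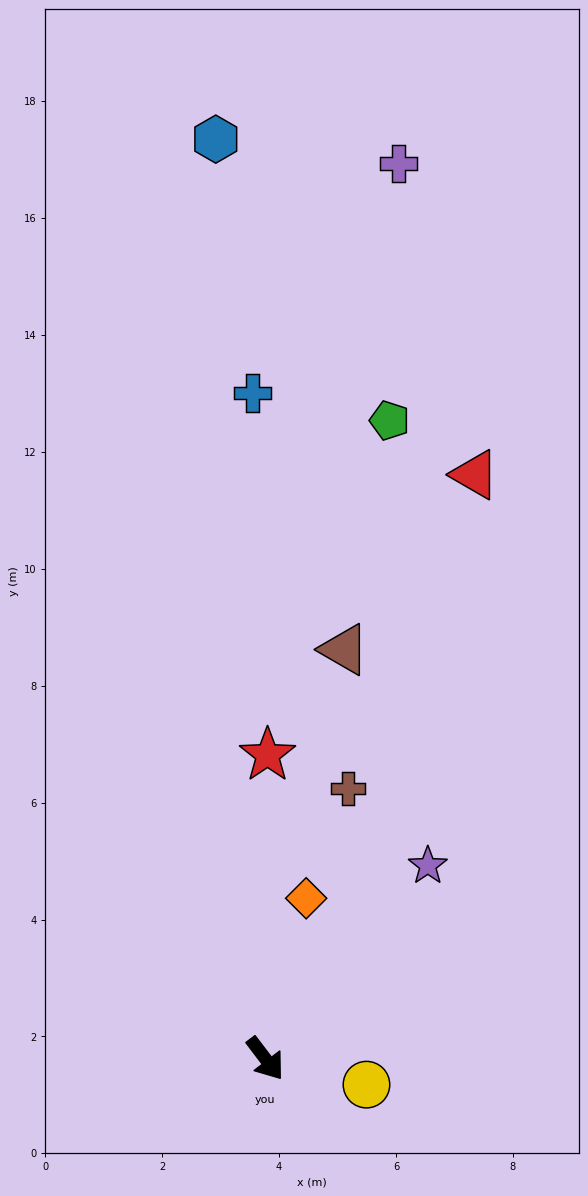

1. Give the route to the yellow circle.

turn left 38°, forward 1.8 m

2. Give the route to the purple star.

turn left 103°, forward 4.3 m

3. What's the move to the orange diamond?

turn left 128°, forward 2.8 m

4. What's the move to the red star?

turn left 142°, forward 5.2 m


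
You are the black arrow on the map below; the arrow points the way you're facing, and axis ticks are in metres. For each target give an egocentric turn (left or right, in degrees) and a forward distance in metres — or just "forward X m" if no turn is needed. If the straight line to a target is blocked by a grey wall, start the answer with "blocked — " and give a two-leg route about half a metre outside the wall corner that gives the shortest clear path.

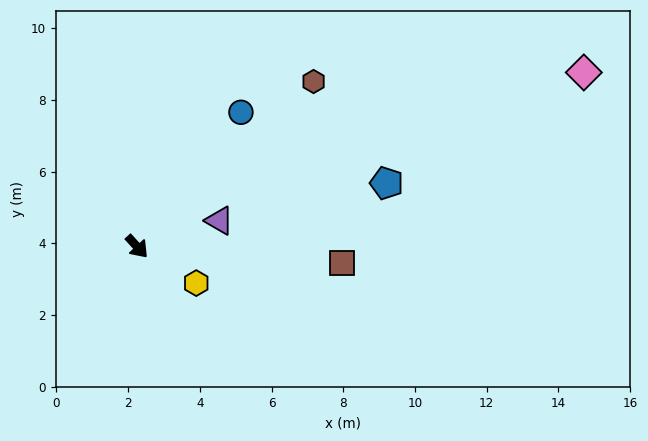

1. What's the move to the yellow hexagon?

turn left 16°, forward 1.9 m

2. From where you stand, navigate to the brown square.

turn left 43°, forward 5.7 m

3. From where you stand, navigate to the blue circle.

turn left 100°, forward 4.7 m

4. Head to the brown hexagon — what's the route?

turn left 91°, forward 6.7 m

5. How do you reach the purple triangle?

turn left 65°, forward 2.4 m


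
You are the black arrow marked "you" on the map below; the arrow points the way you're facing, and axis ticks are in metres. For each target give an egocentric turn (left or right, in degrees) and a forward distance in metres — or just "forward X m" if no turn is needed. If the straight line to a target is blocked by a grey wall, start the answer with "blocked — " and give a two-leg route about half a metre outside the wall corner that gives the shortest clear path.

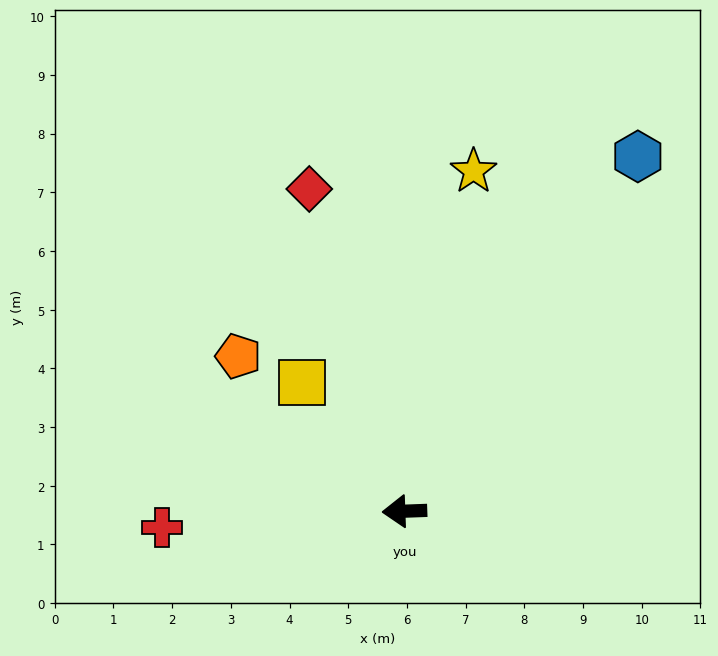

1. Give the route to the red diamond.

turn right 76°, forward 5.7 m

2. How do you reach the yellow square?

turn right 54°, forward 2.8 m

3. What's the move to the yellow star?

turn right 104°, forward 5.9 m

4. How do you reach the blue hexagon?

turn right 125°, forward 7.2 m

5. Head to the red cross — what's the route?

forward 4.1 m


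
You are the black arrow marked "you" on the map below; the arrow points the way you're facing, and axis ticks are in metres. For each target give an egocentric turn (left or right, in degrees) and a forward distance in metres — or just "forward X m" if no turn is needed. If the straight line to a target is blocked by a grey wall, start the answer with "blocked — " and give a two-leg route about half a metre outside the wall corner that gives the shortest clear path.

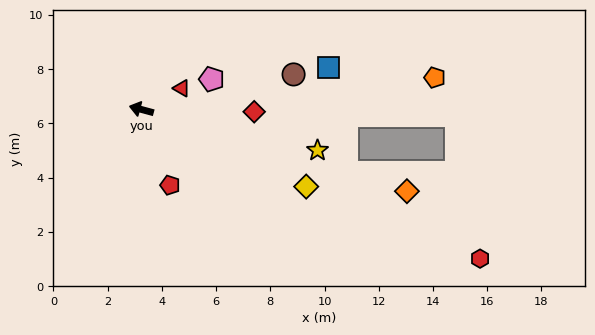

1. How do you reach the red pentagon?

turn left 126°, forward 3.0 m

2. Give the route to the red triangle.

turn right 137°, forward 1.7 m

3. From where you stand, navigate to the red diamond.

turn right 166°, forward 4.2 m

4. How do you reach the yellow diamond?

turn left 170°, forward 6.7 m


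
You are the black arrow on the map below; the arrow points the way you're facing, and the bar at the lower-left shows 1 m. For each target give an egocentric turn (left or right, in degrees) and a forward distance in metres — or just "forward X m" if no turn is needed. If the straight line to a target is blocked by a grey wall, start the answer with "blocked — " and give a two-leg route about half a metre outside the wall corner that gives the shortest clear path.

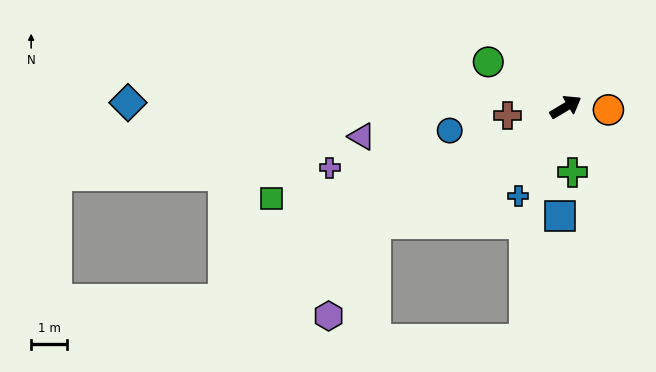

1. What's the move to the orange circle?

turn right 35°, forward 1.2 m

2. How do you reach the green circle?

turn left 119°, forward 2.5 m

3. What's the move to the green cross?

turn right 115°, forward 1.8 m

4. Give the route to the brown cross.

turn left 157°, forward 1.6 m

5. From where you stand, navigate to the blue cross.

turn right 149°, forward 2.8 m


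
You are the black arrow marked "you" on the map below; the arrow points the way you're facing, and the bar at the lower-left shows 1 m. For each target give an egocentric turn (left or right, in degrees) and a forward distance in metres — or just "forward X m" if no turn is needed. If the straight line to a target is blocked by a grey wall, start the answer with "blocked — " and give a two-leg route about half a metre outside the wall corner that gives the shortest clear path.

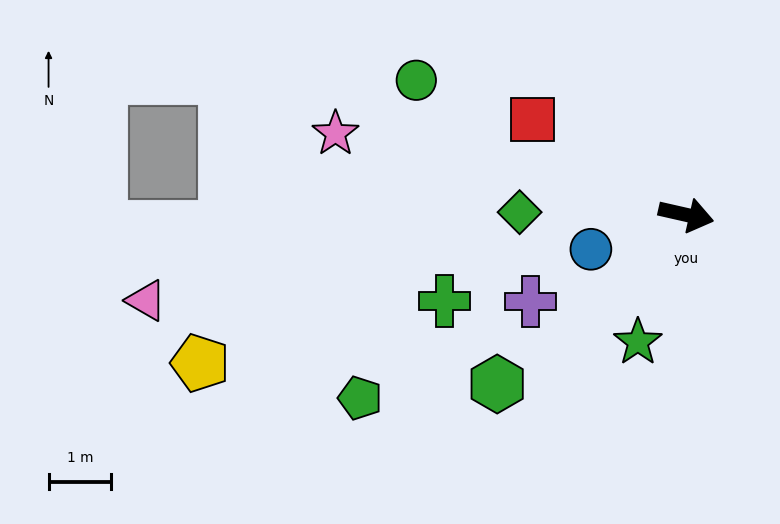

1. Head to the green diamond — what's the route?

turn right 168°, forward 2.7 m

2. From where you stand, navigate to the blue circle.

turn right 147°, forward 1.6 m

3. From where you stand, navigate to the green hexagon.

turn right 125°, forward 4.0 m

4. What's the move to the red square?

turn left 161°, forward 2.9 m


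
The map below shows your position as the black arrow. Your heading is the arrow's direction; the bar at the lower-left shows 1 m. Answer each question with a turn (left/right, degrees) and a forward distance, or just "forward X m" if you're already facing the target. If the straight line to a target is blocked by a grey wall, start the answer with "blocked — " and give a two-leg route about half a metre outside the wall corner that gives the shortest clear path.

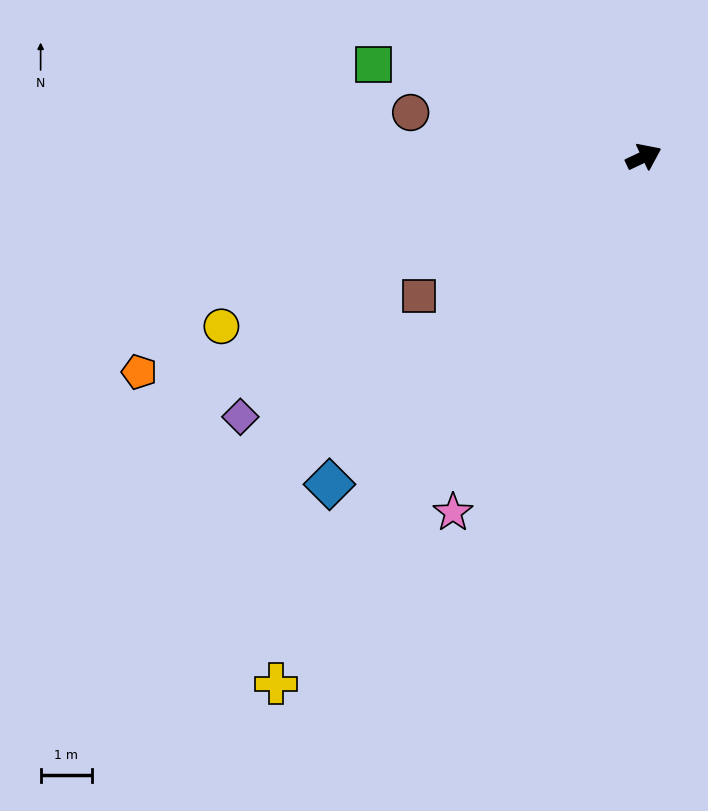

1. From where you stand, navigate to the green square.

turn left 136°, forward 5.6 m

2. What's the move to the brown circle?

turn left 144°, forward 4.7 m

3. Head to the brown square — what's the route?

turn right 174°, forward 5.2 m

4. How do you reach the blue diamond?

turn right 159°, forward 8.9 m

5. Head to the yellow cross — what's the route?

turn right 150°, forward 12.6 m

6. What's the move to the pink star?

turn right 144°, forward 7.9 m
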